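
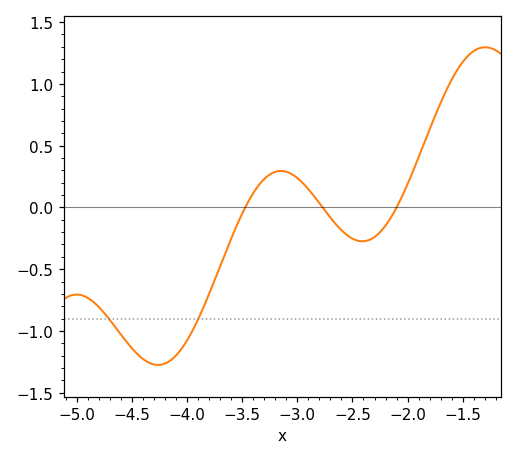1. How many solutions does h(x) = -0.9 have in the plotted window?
2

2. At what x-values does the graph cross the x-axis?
-3.5, -2.8, -2.1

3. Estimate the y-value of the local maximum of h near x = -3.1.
0.3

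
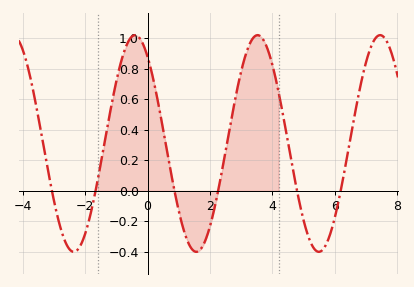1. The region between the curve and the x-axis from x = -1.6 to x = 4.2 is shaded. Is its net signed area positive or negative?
positive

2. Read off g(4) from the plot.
0.82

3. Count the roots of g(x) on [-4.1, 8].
6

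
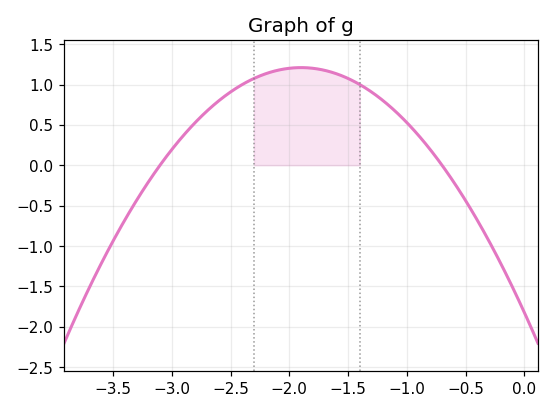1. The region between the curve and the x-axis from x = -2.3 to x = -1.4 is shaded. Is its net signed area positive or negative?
positive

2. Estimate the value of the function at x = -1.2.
0.798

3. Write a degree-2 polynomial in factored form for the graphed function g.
y = -0.84(x + 3.1)(x + 0.7)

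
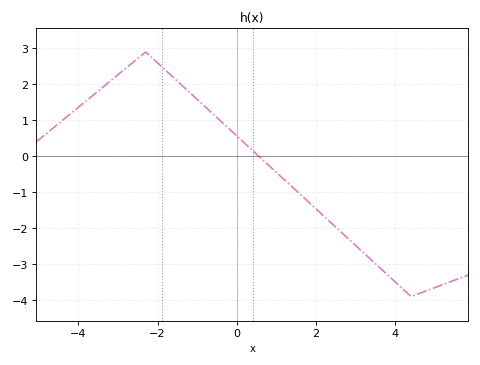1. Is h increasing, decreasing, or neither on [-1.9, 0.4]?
decreasing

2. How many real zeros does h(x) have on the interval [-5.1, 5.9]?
1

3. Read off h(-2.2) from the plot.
2.8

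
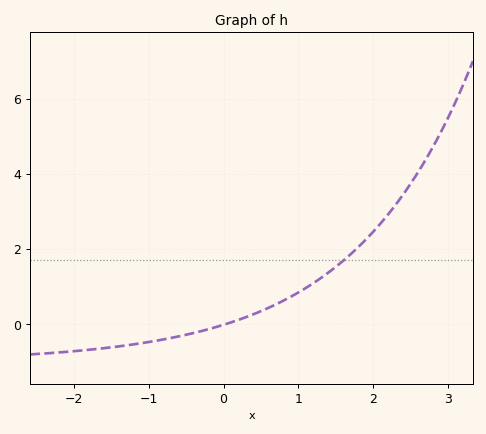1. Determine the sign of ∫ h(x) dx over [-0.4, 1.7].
positive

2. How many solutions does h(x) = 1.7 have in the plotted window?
1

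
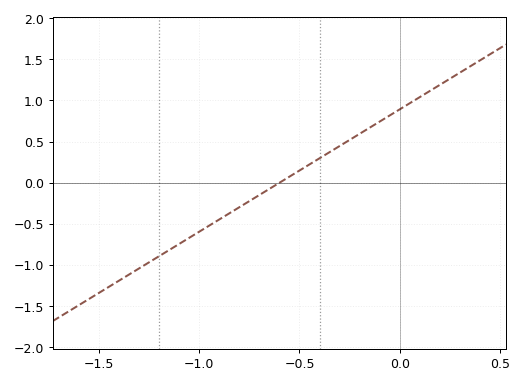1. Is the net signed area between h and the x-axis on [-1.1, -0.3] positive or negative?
negative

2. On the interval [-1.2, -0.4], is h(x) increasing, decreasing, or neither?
increasing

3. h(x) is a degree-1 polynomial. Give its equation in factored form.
y = 1.49(x + 0.6)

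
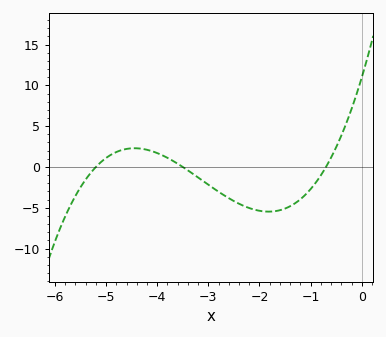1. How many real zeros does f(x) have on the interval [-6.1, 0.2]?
3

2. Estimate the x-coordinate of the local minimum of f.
-1.82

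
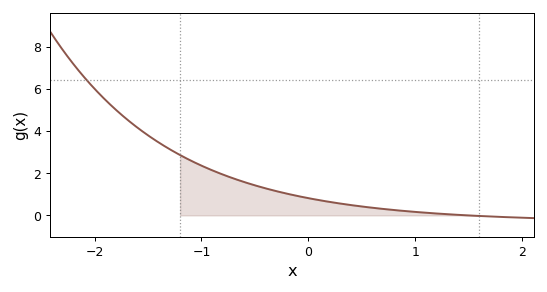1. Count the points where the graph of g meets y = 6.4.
1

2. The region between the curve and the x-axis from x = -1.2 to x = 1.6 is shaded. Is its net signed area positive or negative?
positive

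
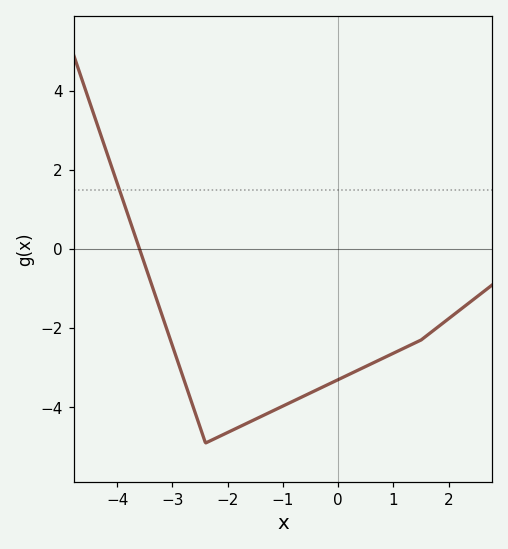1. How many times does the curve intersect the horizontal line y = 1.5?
1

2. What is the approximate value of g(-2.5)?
-4.49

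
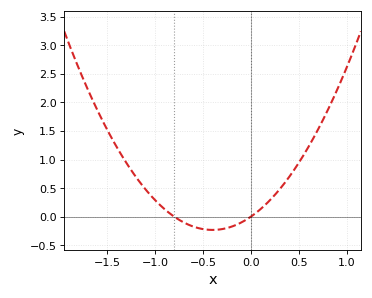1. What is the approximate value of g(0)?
0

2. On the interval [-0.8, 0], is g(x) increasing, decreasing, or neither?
neither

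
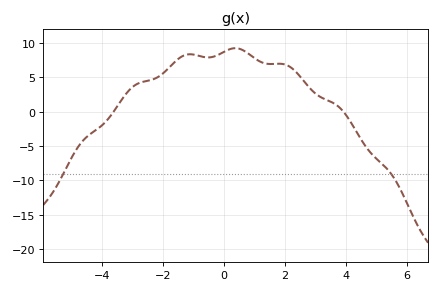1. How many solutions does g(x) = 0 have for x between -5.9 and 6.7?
2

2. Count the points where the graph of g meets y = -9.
2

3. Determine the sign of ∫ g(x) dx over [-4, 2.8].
positive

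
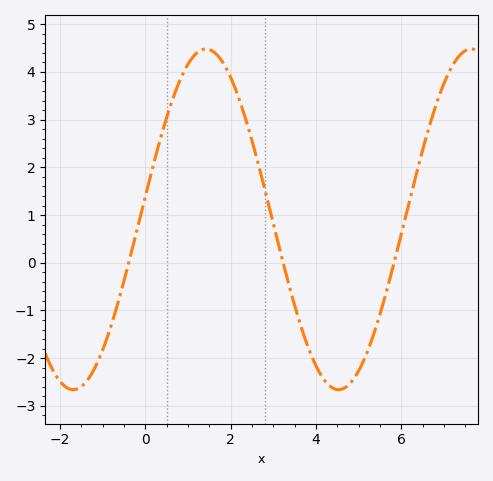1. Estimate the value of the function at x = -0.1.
1.05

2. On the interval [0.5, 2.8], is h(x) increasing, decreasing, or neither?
neither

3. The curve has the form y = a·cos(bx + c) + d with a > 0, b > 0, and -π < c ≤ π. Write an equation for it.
y = 3.57cos(1.01x - 1.43) + 0.91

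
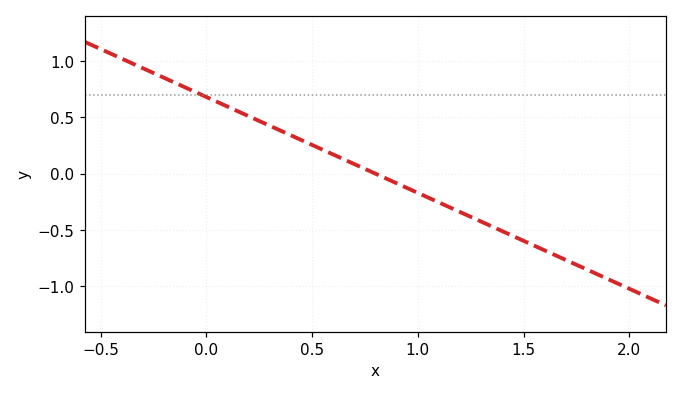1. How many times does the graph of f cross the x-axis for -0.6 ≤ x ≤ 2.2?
1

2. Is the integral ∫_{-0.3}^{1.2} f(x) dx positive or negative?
positive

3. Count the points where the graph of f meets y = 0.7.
1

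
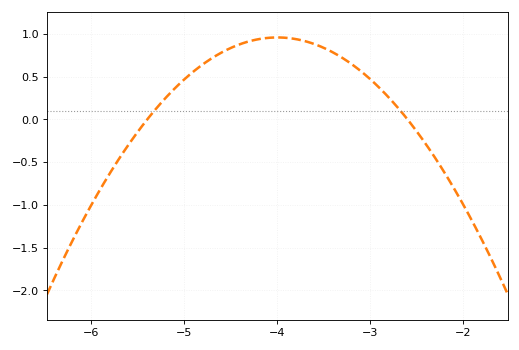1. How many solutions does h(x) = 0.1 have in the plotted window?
2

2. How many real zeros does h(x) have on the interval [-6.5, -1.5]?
2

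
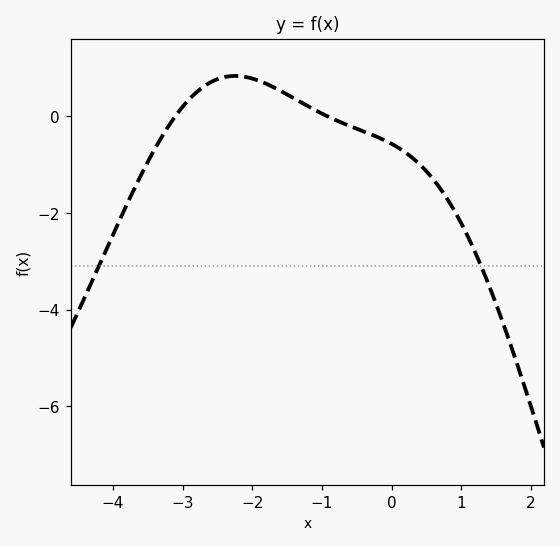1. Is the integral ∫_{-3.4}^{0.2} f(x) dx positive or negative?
positive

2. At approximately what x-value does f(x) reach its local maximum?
-2.2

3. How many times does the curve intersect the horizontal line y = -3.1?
2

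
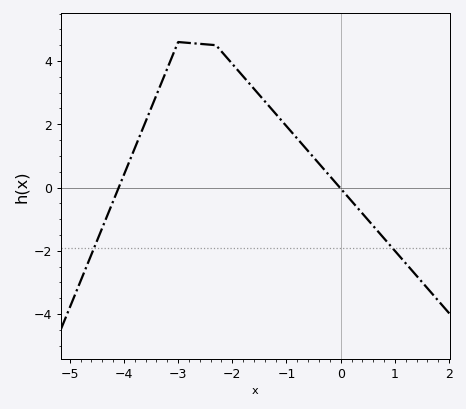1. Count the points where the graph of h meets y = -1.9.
2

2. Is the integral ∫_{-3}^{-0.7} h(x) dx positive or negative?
positive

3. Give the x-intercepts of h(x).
-4.1, 0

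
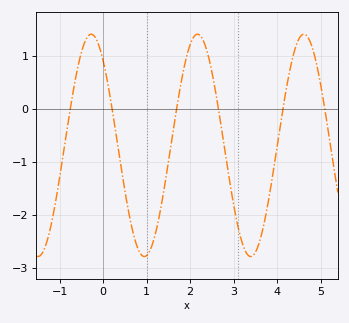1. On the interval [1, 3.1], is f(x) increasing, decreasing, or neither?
neither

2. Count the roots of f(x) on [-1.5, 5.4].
6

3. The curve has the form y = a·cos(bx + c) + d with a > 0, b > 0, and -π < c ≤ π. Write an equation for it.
y = 2.1cos(2.57x + 0.702) - 0.68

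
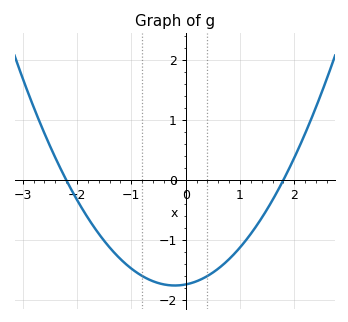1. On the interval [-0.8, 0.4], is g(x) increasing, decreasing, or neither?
neither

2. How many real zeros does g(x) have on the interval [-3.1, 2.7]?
2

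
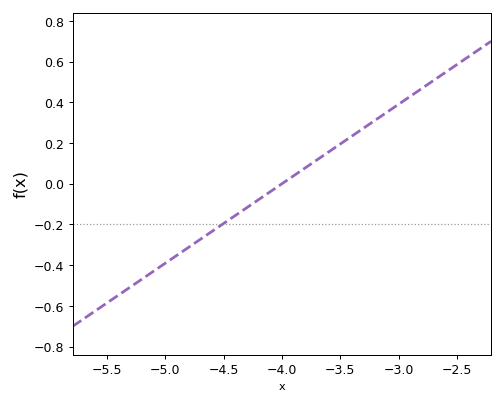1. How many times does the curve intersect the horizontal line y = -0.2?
1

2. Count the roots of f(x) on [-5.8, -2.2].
1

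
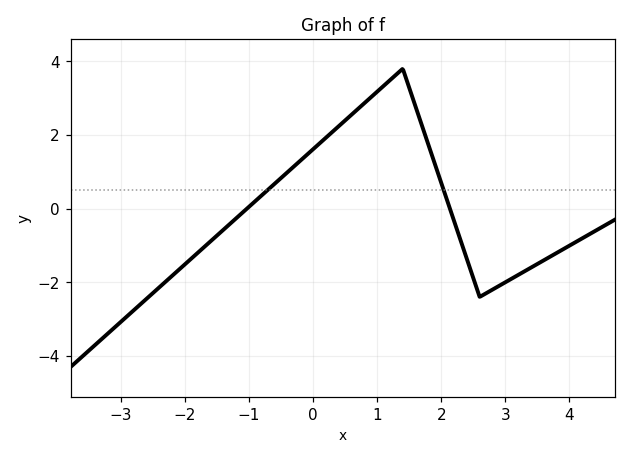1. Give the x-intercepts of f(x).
-1.03, 2.14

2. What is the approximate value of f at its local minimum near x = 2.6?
-2.4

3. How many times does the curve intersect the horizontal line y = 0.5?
2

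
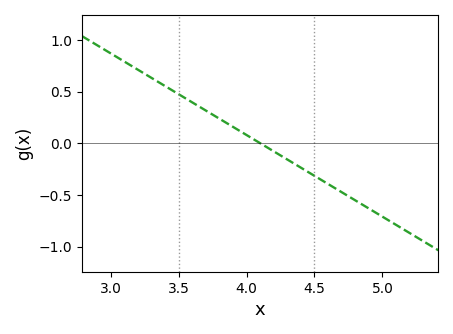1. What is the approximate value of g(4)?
0.1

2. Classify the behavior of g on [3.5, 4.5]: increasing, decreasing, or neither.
decreasing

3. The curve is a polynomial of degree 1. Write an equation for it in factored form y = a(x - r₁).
y = -0.79(x - 4.1)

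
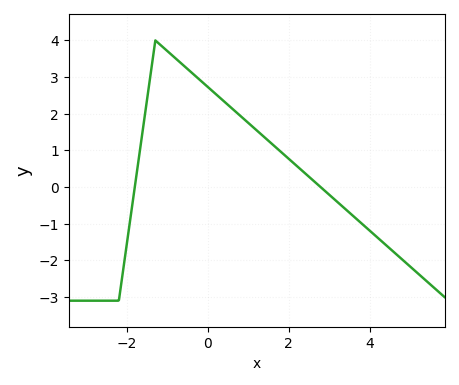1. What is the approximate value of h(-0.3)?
3.02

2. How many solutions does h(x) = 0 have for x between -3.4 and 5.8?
2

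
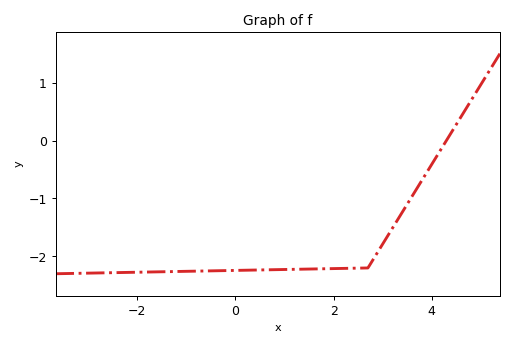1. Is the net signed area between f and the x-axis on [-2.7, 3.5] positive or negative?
negative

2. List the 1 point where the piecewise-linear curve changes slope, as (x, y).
(2.7, -2.2)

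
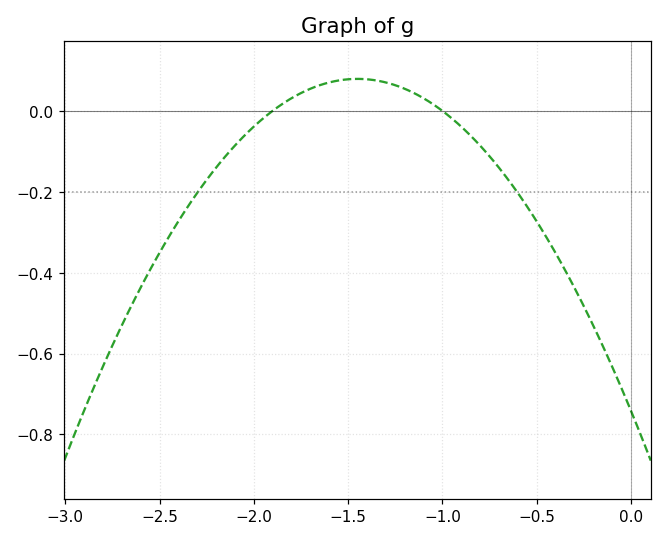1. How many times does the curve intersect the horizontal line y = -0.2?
2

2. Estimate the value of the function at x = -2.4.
-0.273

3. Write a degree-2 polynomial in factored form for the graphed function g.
y = -0.39(x + 1.9)(x + 1)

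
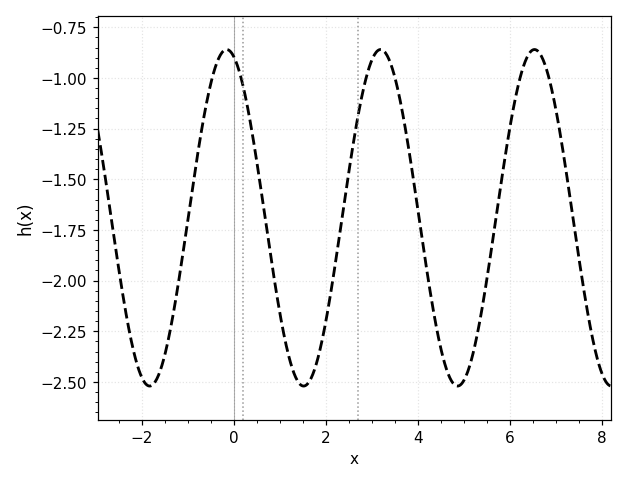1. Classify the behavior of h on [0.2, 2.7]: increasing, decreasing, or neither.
neither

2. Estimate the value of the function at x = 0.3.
-1.15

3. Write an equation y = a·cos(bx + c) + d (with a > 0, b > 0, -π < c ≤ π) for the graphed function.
y = 0.83cos(1.88x + 0.292) - 1.69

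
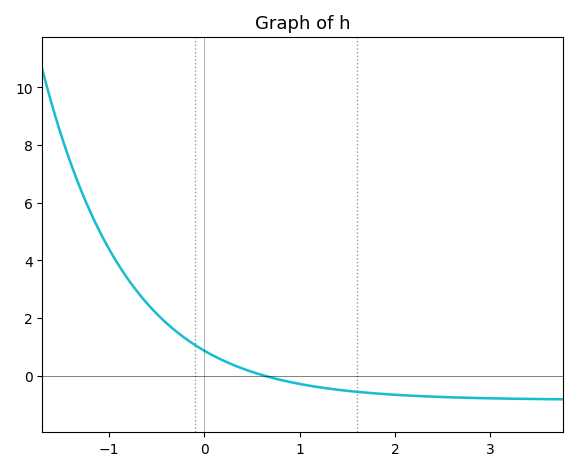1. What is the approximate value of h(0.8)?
-0.142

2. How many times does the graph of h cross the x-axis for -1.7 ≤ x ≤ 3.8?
1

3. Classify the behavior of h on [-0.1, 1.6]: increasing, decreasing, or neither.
decreasing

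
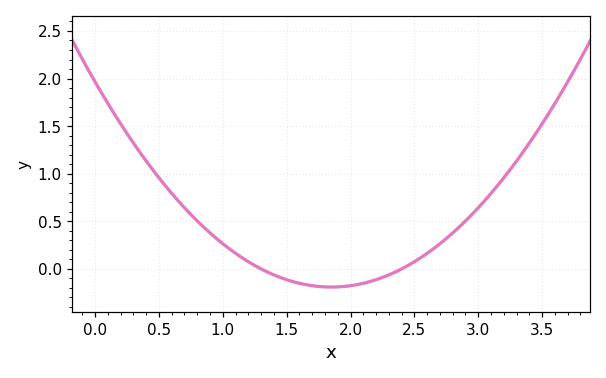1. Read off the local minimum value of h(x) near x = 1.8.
-0.191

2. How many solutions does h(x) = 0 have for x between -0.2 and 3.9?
2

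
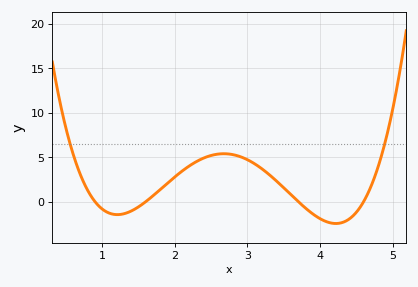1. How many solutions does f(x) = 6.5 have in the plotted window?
2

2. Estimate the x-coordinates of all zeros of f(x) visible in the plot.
0.9, 1.6, 3.7, 4.6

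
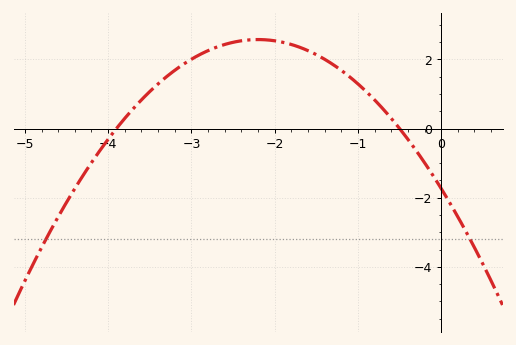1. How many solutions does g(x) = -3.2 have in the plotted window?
2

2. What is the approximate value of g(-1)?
1.2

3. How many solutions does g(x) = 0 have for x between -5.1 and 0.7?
2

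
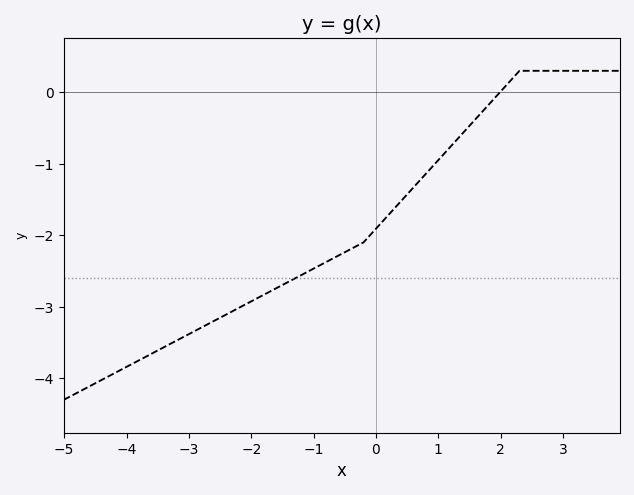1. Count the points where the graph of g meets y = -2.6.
1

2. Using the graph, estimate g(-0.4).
-2.19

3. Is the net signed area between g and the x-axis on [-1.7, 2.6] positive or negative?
negative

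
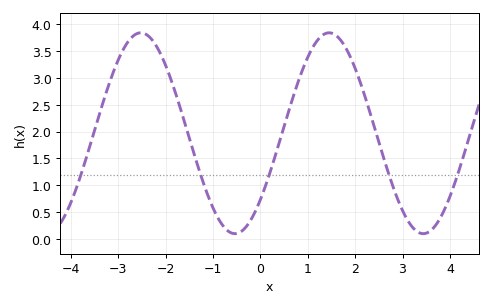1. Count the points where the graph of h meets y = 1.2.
5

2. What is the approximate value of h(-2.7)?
3.77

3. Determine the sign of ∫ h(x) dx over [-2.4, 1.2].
positive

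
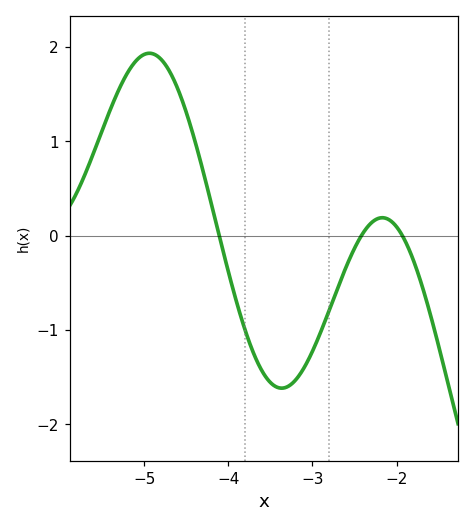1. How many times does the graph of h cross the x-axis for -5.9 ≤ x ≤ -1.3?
3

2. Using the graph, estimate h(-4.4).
1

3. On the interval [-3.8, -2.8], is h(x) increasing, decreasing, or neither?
neither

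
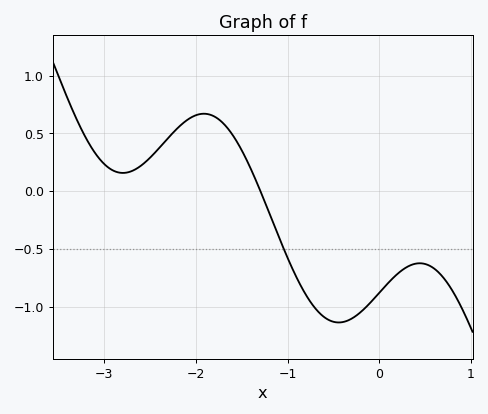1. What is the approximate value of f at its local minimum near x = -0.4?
-1.14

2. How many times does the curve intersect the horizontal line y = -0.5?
1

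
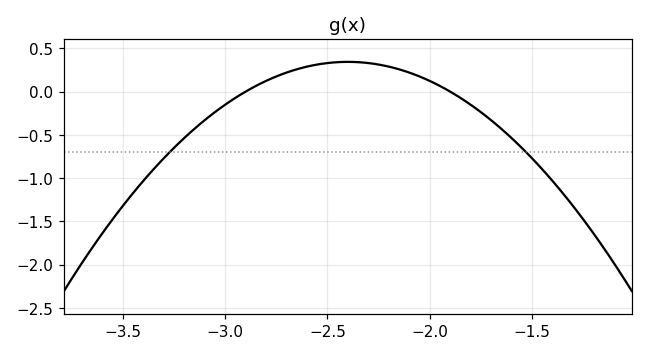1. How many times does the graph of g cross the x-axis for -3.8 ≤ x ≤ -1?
2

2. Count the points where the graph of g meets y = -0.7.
2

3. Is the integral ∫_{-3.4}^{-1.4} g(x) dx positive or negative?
negative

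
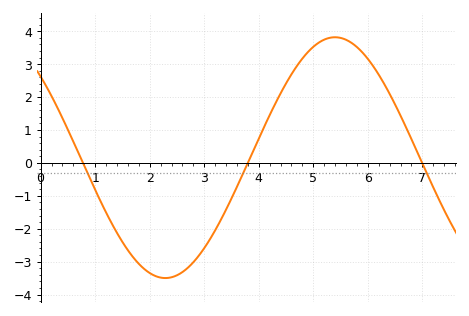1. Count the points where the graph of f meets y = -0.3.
3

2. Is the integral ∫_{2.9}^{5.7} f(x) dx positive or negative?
positive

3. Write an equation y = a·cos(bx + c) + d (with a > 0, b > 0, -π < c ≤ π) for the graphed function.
y = 3.66cos(1.01x + 0.832) + 0.16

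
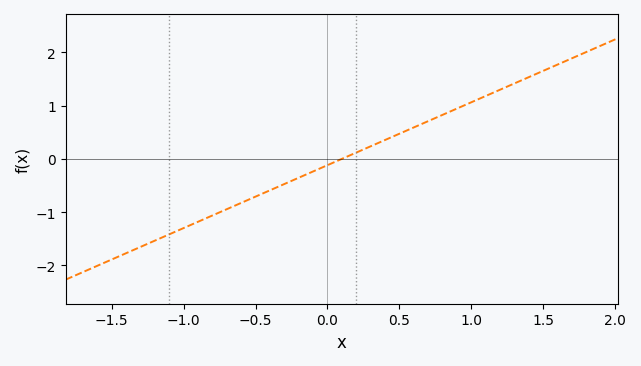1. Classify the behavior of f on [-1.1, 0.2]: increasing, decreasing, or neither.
increasing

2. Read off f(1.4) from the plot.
1.5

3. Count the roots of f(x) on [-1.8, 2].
1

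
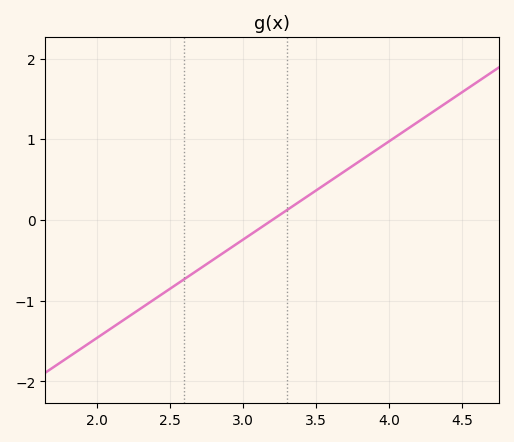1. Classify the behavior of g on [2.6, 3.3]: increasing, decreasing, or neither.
increasing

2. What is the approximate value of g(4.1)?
1.1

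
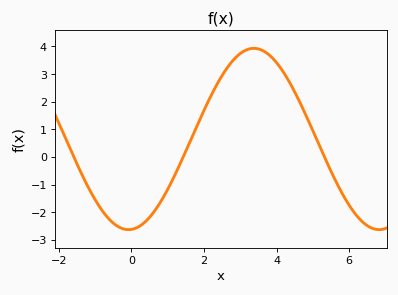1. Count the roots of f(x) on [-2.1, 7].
3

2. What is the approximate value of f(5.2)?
0.354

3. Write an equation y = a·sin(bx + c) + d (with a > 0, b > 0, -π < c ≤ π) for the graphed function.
y = 3.28sin(0.91x - 1.5) + 0.65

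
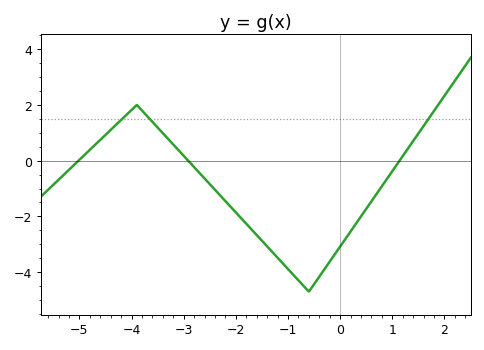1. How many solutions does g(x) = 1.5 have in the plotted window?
3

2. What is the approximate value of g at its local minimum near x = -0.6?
-4.6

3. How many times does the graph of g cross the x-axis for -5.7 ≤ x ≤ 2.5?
3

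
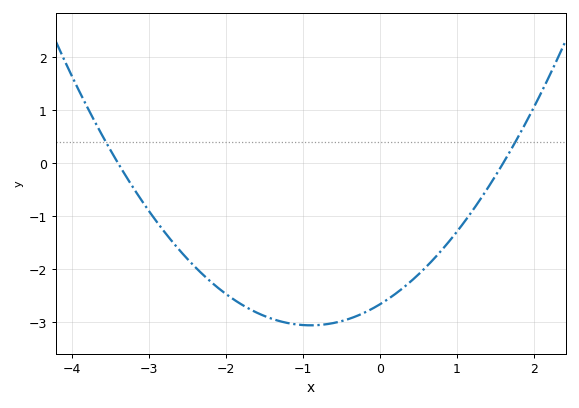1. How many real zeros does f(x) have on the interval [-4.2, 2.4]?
2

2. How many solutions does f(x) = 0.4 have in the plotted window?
2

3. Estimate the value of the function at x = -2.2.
-2.2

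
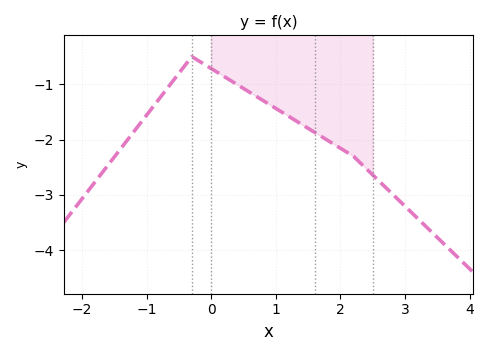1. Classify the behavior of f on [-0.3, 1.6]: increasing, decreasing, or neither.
decreasing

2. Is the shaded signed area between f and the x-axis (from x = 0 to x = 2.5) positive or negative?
negative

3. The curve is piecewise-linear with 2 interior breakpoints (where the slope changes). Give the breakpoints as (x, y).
(-0.3, -0.5); (2.2, -2.3)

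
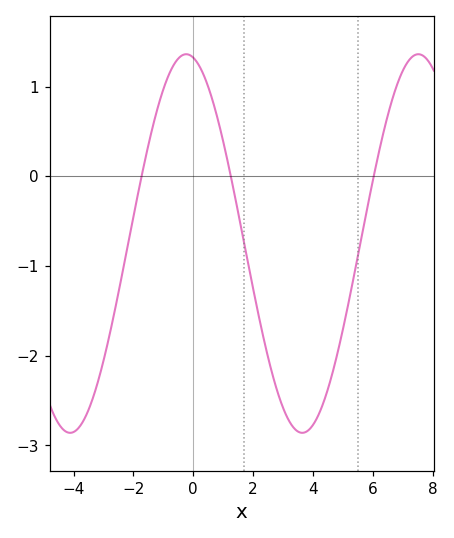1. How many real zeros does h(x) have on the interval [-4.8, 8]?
3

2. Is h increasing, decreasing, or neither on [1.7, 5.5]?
neither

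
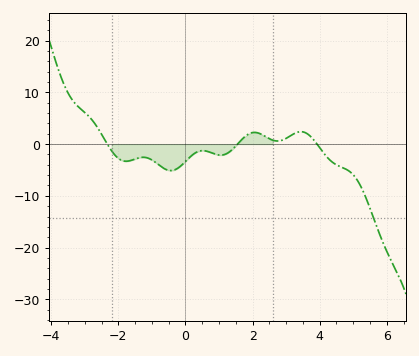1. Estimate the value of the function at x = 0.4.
-1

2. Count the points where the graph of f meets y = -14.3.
1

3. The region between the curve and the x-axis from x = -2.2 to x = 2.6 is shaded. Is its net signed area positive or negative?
negative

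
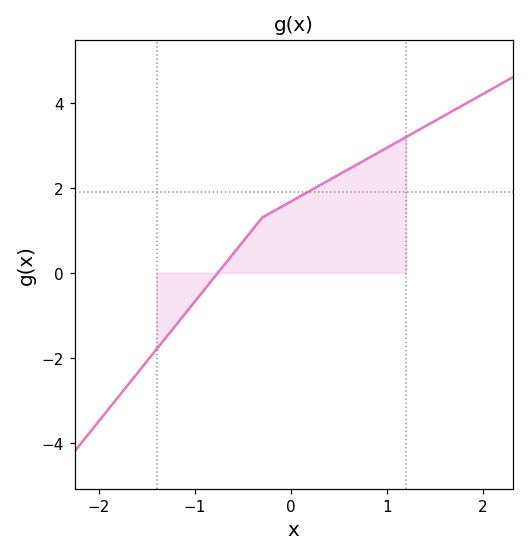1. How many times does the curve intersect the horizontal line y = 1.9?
1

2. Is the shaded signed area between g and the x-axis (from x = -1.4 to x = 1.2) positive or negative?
positive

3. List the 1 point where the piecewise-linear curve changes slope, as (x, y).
(-0.3, 1.3)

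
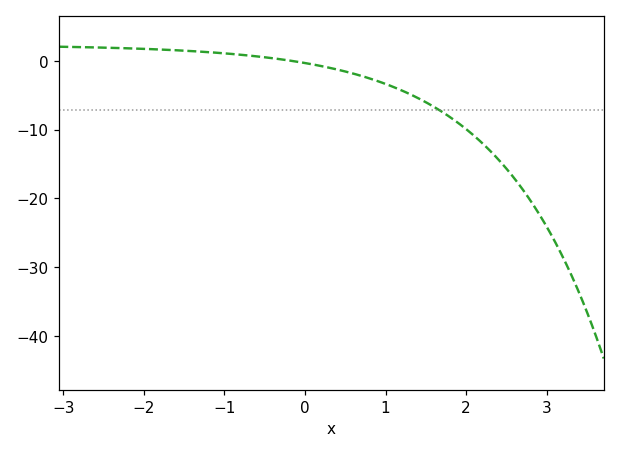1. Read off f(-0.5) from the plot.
0.497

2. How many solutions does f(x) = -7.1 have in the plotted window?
1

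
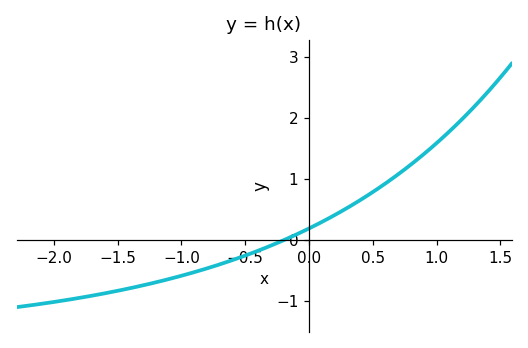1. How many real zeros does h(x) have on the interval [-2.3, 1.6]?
1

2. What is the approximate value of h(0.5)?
0.8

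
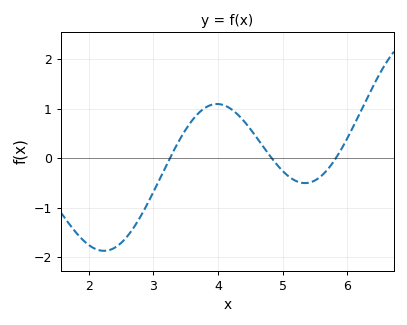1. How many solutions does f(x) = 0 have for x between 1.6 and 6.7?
3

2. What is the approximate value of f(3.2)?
-0.2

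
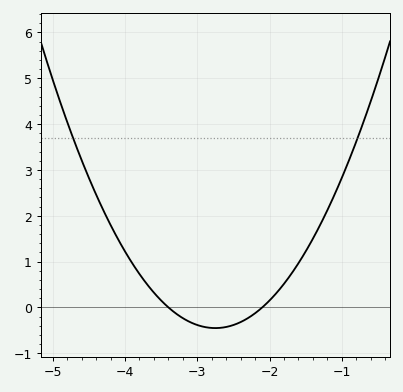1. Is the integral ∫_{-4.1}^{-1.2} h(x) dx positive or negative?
positive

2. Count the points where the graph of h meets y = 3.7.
2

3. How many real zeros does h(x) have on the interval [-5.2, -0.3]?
2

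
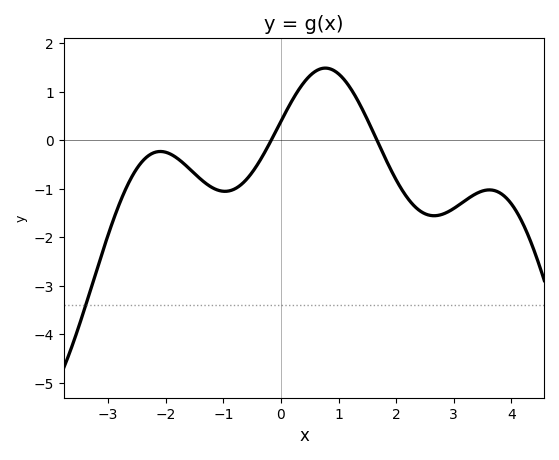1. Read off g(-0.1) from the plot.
0.162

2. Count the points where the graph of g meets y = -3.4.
1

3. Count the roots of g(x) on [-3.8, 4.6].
2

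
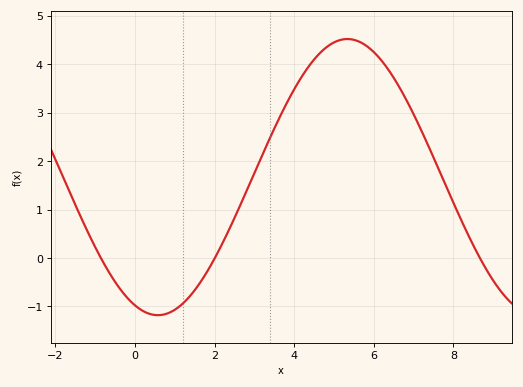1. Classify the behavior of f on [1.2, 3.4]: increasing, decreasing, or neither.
increasing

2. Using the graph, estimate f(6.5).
3.7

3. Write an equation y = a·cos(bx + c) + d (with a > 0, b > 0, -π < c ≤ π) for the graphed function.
y = 2.85cos(0.66x + 2.8) + 1.67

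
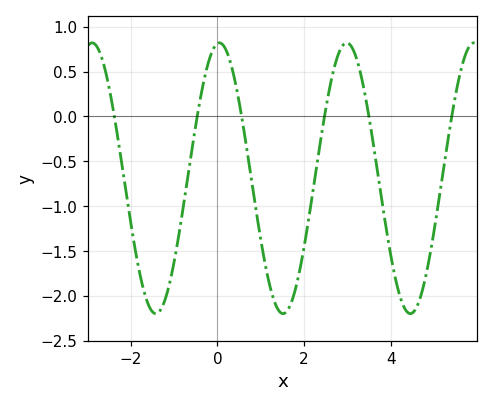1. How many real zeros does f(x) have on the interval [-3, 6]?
6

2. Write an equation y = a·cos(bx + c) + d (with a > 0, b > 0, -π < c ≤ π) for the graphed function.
y = 1.51cos(2.14x - 0.1) - 0.69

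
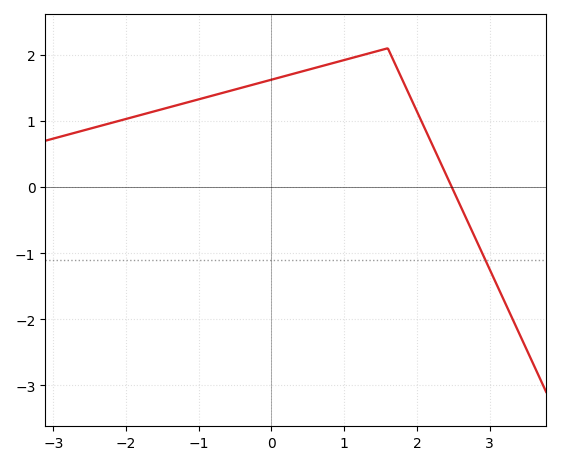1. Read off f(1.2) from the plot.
1.98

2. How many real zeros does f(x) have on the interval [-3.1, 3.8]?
1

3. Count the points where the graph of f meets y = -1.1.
1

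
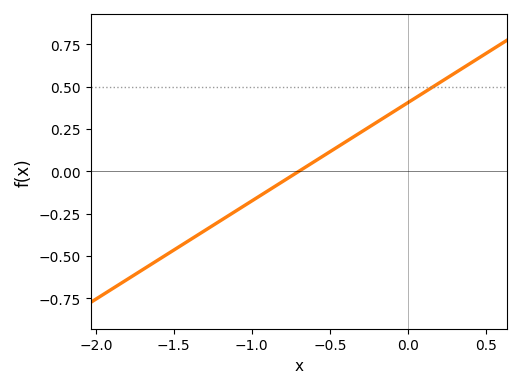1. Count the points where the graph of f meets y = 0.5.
1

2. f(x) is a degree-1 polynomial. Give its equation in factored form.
y = 0.58(x + 0.7)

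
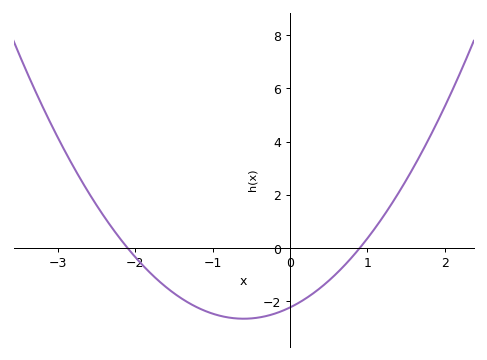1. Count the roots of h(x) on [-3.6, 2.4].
2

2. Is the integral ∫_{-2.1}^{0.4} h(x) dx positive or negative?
negative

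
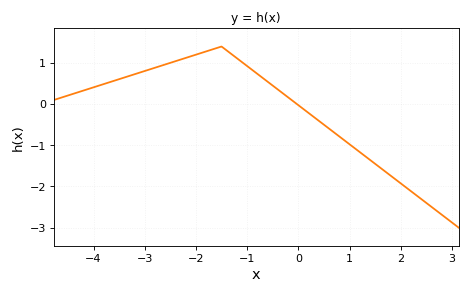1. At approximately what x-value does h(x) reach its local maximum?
-1.5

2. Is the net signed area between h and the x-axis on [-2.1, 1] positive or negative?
positive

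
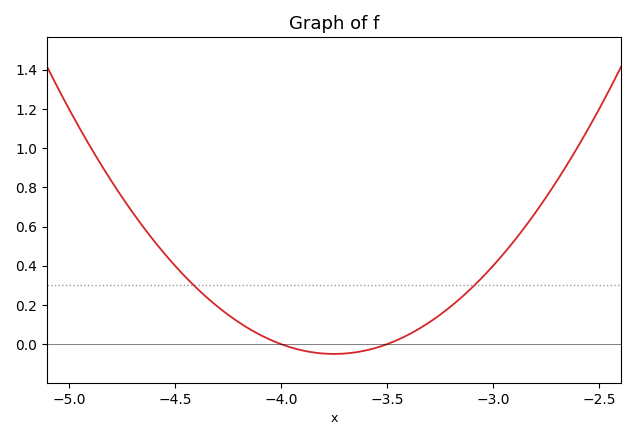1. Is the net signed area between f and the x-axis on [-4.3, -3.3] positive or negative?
positive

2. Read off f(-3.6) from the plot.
-0.032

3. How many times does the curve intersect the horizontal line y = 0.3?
2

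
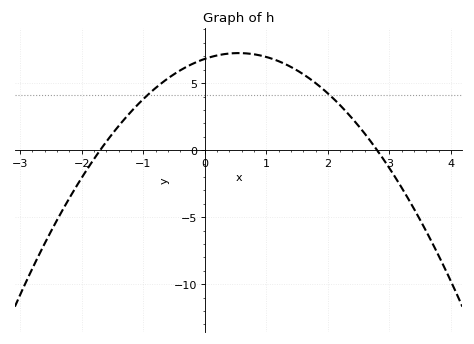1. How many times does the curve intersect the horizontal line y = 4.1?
2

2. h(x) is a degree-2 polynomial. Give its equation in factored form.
y = -1.43(x + 1.7)(x - 2.8)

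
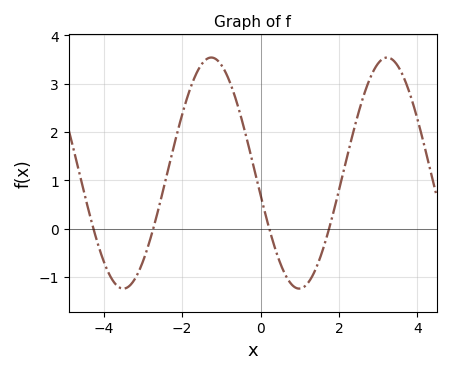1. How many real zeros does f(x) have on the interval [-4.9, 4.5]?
4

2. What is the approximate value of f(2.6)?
2.67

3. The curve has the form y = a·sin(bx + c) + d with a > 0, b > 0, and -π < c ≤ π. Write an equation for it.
y = 2.39sin(1.4x - 2.95) + 1.15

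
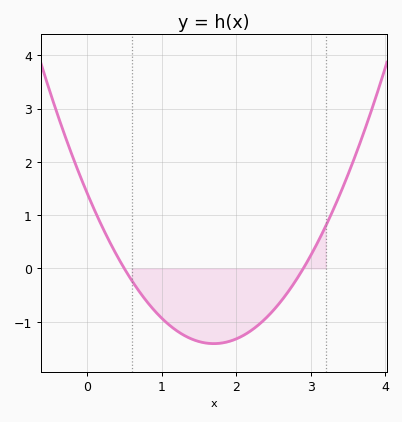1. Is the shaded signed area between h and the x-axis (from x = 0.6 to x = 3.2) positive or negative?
negative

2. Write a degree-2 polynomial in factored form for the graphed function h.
y = 0.98(x - 0.5)(x - 2.9)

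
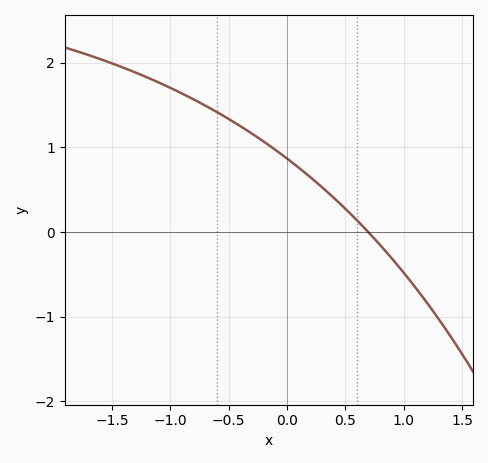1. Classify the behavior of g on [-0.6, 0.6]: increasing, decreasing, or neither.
decreasing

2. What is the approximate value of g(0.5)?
0.3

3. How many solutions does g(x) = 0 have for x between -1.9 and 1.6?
1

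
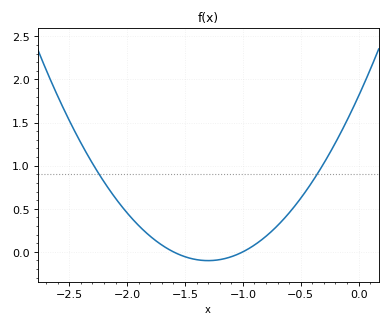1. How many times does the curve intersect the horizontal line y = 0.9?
2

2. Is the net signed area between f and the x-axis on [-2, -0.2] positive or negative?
positive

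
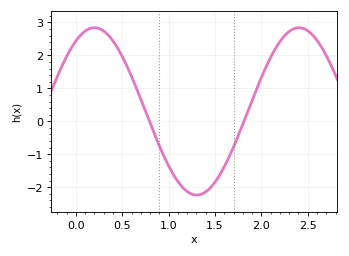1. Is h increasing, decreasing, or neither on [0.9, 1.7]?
neither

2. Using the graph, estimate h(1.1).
-1.83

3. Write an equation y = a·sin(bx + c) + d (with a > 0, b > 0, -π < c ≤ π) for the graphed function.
y = 2.54sin(2.85x + 1) + 0.3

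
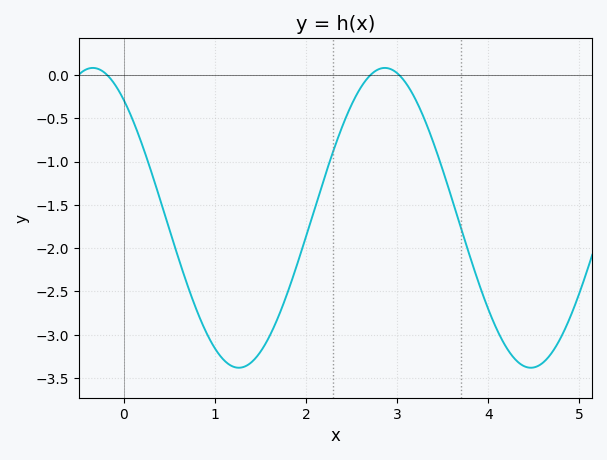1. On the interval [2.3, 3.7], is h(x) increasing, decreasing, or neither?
neither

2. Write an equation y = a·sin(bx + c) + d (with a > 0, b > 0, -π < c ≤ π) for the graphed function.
y = 1.73sin(2x + 2.2) - 1.65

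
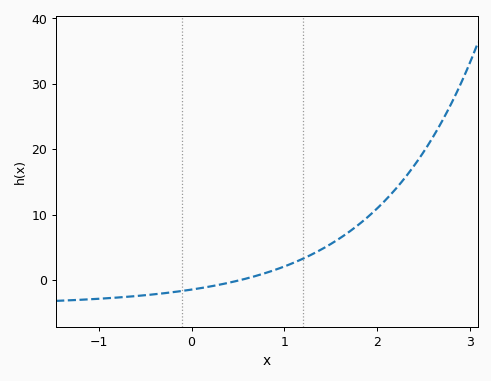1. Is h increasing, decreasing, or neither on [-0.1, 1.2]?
increasing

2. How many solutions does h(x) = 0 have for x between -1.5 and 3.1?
1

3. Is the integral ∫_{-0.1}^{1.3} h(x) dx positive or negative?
positive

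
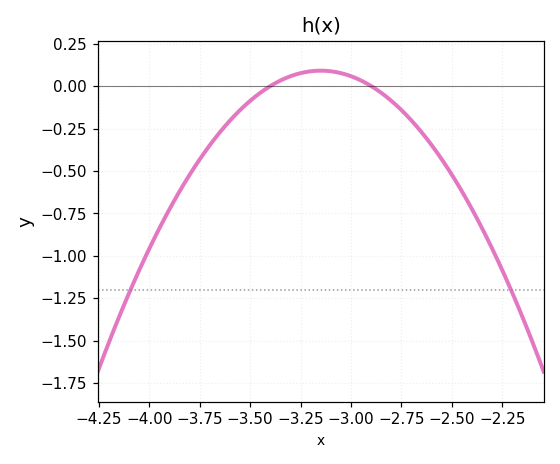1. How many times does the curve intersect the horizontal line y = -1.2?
2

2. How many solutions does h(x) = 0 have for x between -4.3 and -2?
2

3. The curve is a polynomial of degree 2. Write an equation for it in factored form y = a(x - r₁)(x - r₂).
y = -1.45(x + 3.4)(x + 2.9)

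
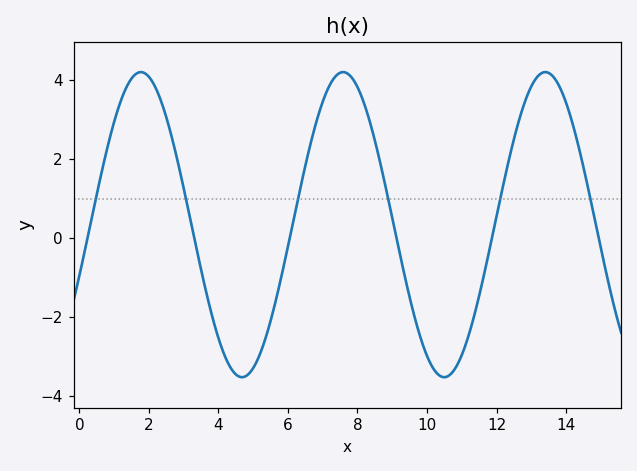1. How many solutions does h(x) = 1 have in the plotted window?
6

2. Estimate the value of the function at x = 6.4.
1.45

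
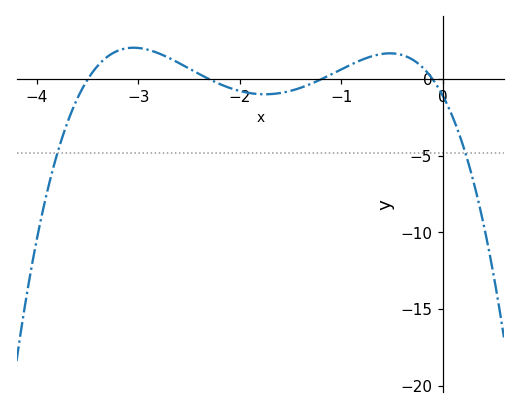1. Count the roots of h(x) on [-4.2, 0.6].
4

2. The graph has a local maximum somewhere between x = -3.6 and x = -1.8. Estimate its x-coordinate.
-3.05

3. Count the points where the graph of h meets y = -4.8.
2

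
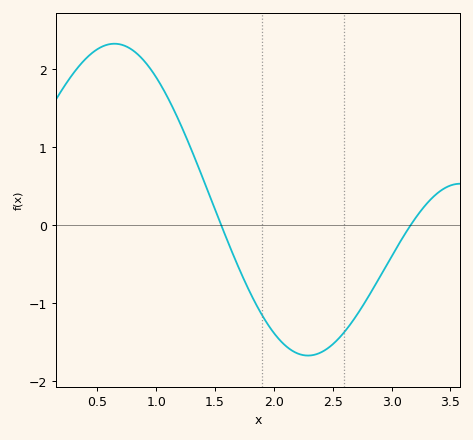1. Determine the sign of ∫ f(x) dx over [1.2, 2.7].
negative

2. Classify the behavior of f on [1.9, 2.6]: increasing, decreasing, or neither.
neither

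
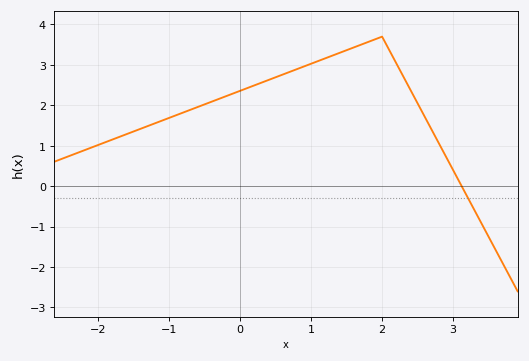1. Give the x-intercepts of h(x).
3.12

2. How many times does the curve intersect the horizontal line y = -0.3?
1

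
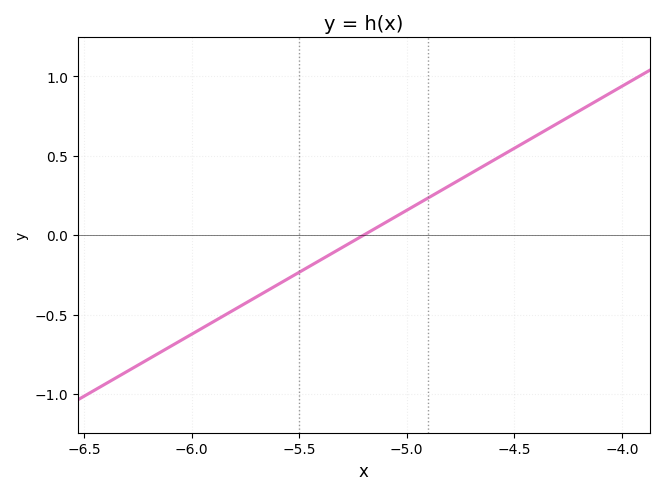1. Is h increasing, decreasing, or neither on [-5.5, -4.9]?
increasing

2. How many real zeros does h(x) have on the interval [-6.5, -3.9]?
1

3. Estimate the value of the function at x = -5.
0.156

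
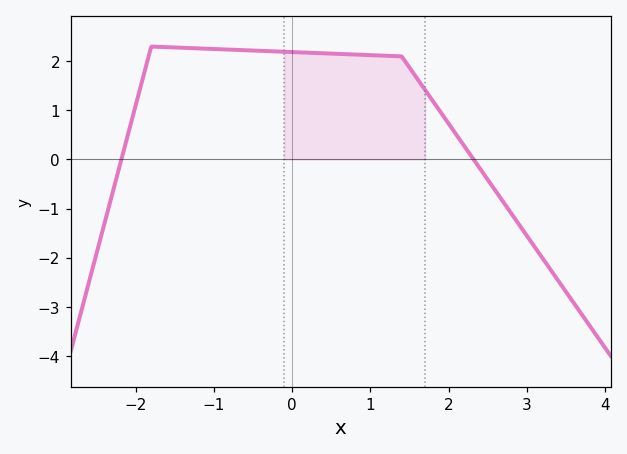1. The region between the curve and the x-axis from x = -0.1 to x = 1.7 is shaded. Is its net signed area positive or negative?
positive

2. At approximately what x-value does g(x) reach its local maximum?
-1.8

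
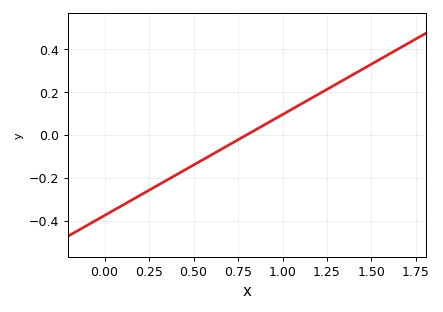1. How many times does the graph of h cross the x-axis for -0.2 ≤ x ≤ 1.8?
1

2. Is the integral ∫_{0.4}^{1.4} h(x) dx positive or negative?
positive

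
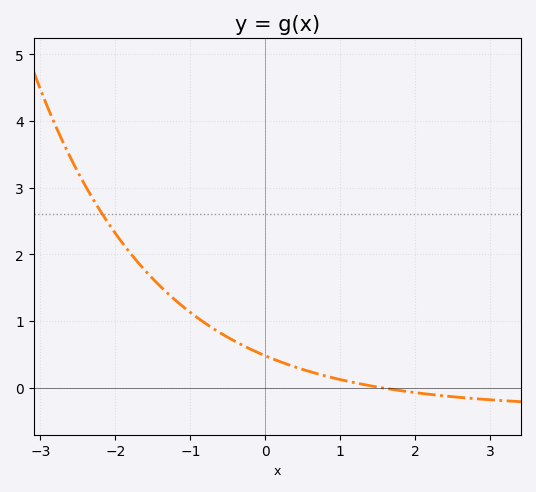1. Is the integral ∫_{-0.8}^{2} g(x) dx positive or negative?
positive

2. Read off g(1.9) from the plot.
-0.1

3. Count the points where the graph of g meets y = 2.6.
1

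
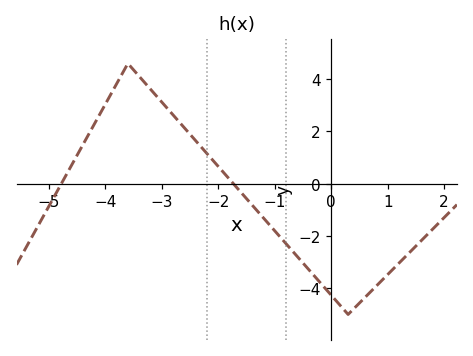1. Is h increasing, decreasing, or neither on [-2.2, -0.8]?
decreasing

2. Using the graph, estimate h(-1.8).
0.169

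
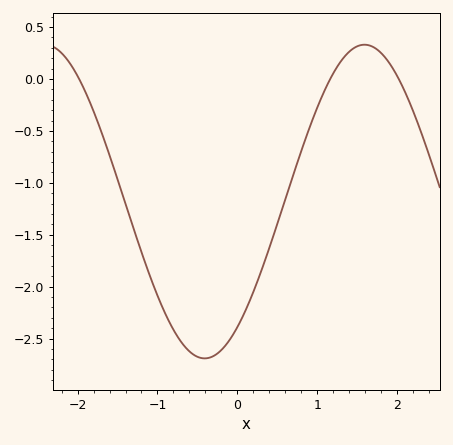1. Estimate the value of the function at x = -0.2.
-2.61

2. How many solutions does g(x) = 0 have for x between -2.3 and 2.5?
3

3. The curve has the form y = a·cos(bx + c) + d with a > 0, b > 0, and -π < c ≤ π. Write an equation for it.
y = 1.51cos(1.57x - 2.5) - 1.18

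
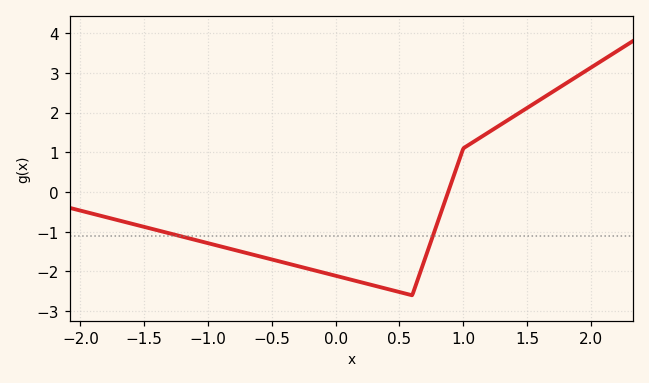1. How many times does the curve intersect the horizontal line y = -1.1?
2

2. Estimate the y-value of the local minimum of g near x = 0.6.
-2.6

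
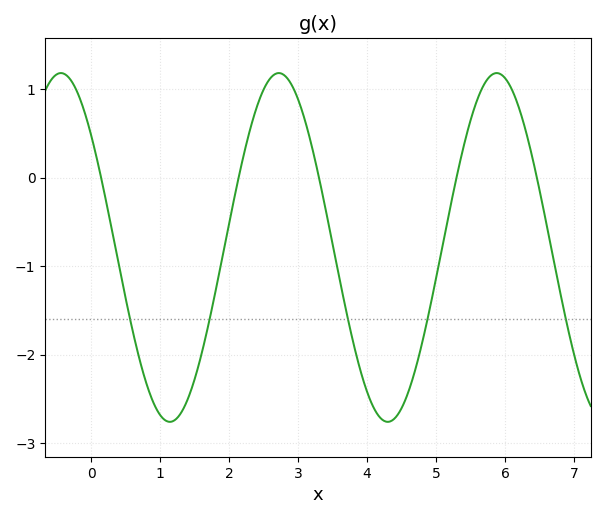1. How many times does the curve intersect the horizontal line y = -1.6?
5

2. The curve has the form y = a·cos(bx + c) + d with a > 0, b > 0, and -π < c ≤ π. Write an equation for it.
y = 1.97cos(1.99x + 0.872) - 0.79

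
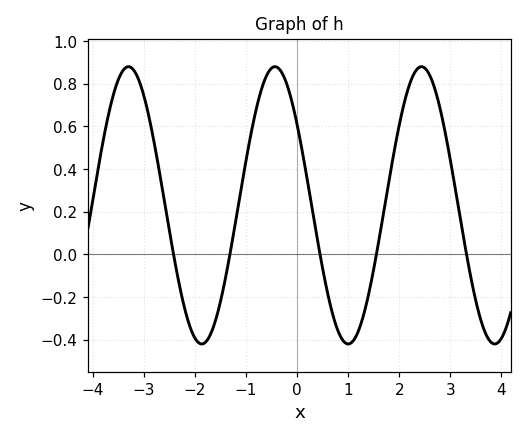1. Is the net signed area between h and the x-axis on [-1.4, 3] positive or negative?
positive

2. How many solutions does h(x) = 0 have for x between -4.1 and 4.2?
5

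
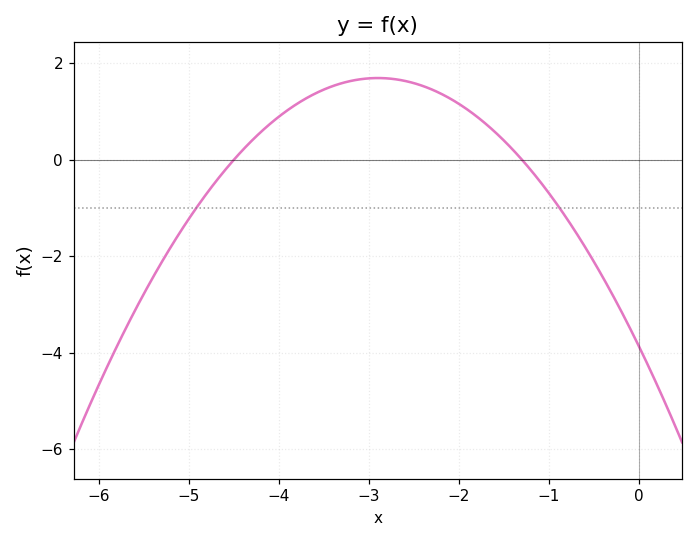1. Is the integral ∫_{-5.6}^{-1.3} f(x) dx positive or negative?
positive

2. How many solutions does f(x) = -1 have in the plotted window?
2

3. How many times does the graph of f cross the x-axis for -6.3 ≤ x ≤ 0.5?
2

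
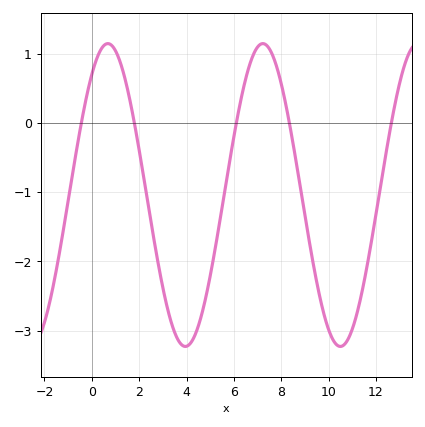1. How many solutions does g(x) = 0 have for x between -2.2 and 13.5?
5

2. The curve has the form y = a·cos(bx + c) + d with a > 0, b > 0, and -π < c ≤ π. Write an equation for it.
y = 2.19cos(0.96x - 0.65) - 1.04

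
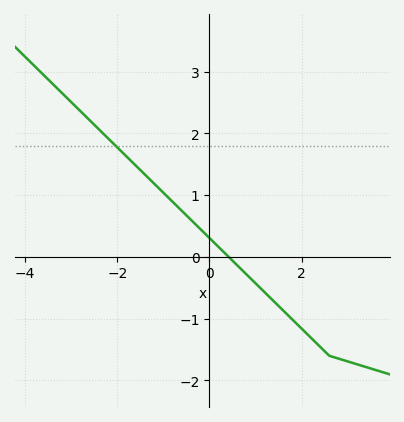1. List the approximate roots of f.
0.419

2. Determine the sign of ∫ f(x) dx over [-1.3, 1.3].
positive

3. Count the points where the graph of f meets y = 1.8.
1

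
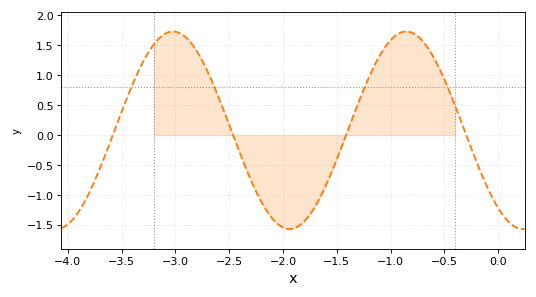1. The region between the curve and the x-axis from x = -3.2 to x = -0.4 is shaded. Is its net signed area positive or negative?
positive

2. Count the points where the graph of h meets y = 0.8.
4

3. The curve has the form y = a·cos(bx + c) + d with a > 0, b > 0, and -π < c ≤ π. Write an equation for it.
y = 1.65cos(2.9x + 2.48) + 0.08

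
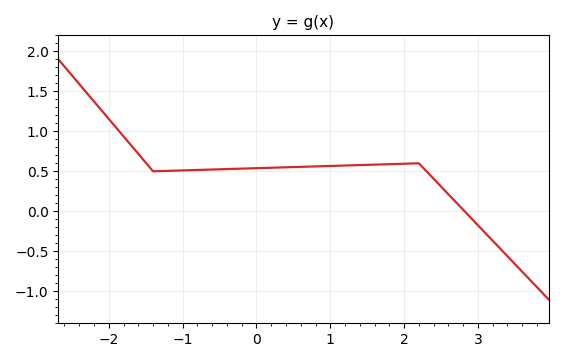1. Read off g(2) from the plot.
0.6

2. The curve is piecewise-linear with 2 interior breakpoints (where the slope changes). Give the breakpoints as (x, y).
(-1.4, 0.5); (2.2, 0.6)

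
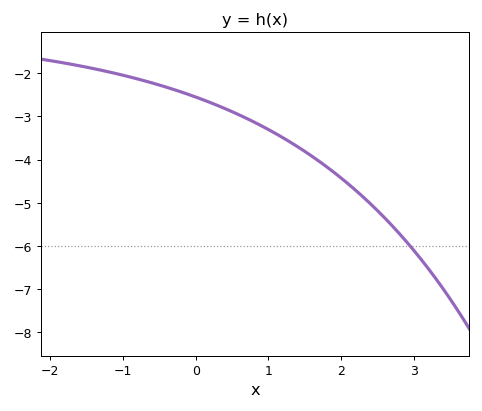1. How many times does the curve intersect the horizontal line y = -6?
1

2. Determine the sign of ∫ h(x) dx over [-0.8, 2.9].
negative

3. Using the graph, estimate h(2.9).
-5.9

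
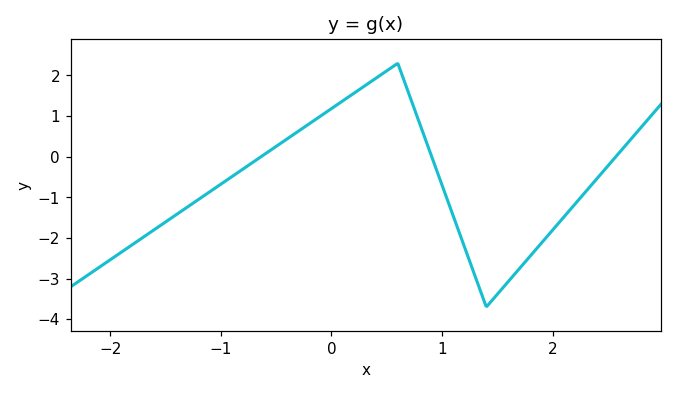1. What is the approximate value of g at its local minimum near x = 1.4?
-3.7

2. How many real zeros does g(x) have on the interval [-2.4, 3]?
3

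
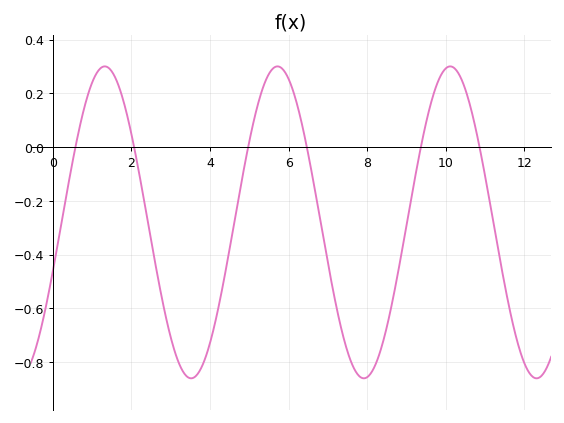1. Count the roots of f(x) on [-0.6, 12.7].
6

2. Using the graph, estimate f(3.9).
-0.78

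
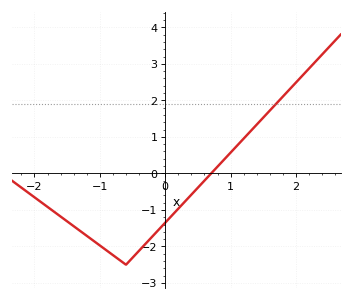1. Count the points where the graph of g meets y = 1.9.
1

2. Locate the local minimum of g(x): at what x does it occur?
-0.599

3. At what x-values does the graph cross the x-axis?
0.703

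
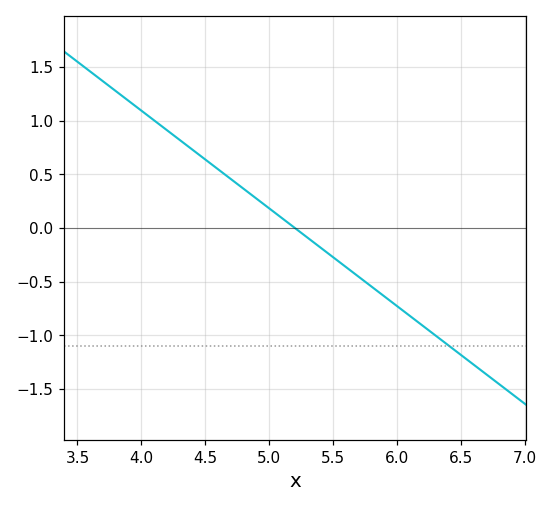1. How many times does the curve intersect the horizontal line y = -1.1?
1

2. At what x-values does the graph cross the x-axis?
5.2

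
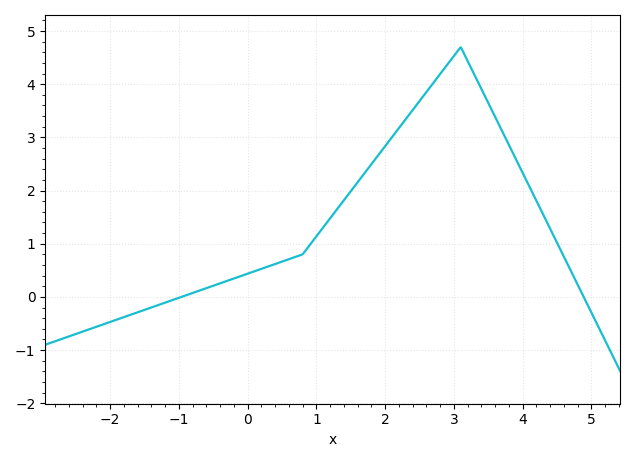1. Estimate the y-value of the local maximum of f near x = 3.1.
4.7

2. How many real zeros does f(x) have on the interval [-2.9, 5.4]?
2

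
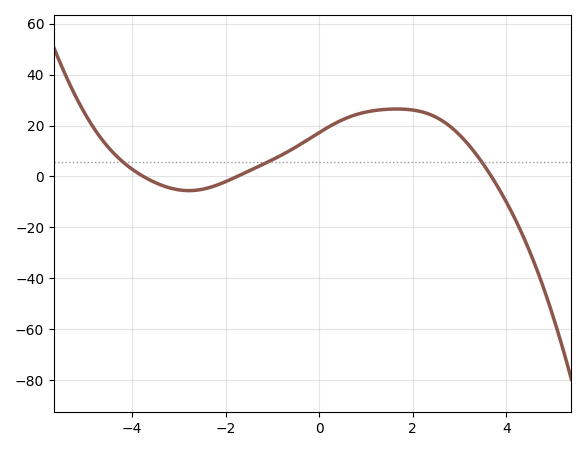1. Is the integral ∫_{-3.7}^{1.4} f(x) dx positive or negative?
positive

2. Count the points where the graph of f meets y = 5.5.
3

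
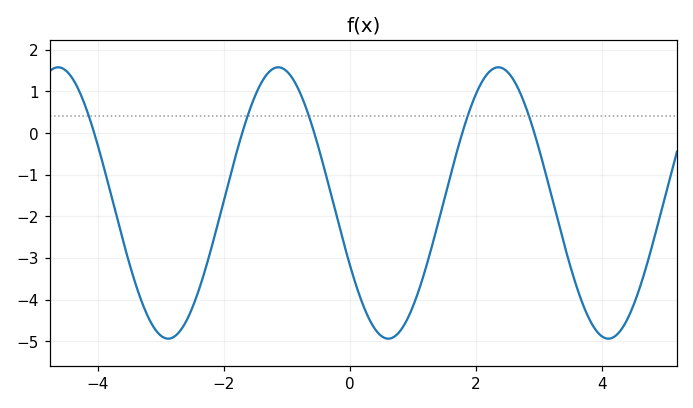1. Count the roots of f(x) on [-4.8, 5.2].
5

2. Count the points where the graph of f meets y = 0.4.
5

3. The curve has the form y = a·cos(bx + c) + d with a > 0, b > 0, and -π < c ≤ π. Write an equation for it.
y = 3.26cos(1.8x + 2) - 1.68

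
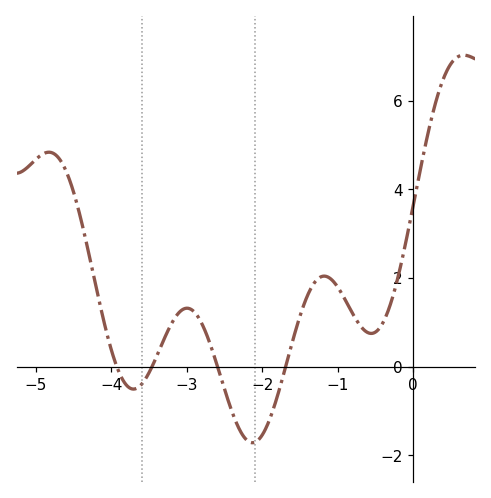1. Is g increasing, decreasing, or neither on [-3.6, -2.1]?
neither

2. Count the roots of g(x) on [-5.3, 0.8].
4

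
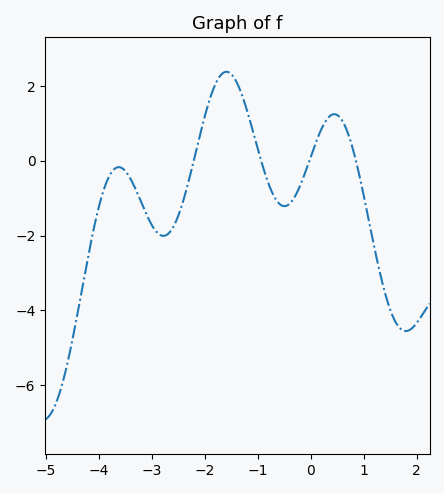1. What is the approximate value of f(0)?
0.2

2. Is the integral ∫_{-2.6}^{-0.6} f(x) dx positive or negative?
positive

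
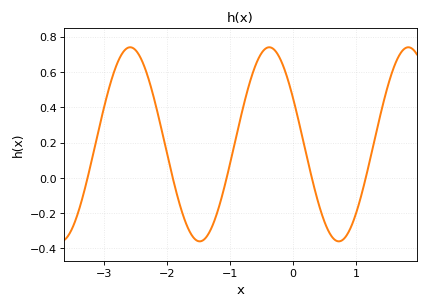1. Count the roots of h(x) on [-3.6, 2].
5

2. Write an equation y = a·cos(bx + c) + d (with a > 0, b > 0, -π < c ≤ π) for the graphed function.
y = 0.55cos(2.9x + 1.1) + 0.19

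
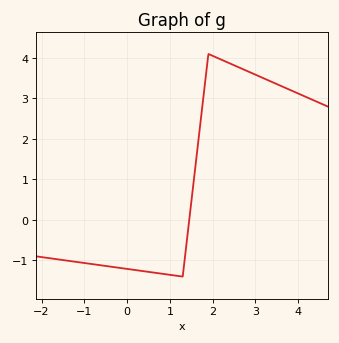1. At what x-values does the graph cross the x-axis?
1.5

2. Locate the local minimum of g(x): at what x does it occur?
1.3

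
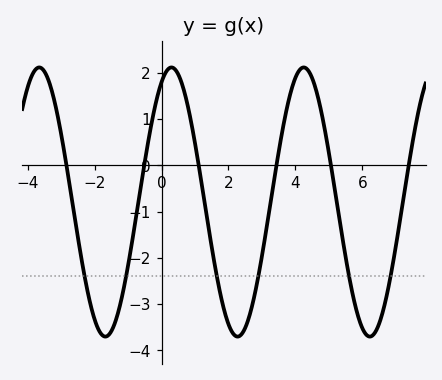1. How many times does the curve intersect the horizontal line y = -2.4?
6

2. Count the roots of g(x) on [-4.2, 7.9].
6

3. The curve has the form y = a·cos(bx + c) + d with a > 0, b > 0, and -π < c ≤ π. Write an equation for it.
y = 2.91cos(1.59x - 0.472) - 0.79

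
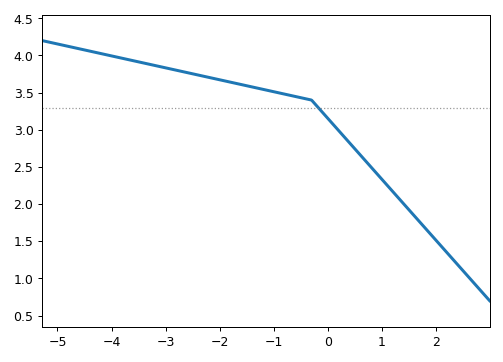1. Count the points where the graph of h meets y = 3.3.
1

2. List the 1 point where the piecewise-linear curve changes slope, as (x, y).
(-0.3, 3.4)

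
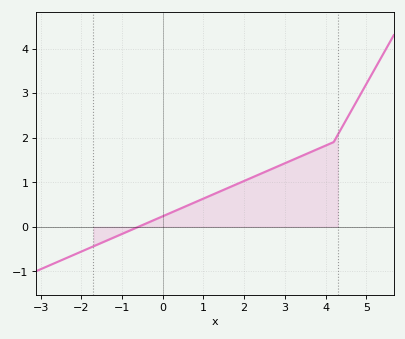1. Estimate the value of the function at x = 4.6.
2.55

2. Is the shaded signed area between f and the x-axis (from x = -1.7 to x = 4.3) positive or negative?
positive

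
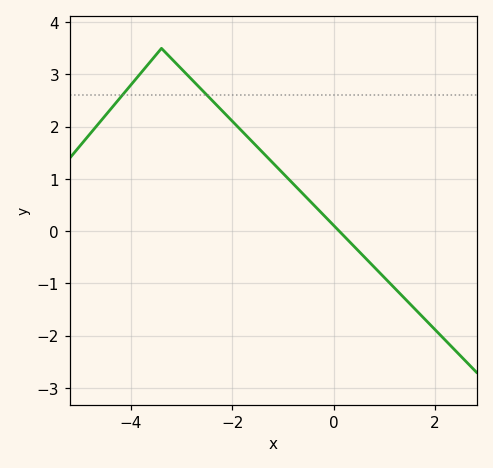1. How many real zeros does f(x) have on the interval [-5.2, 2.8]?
1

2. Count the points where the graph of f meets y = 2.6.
2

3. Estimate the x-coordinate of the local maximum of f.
-3.4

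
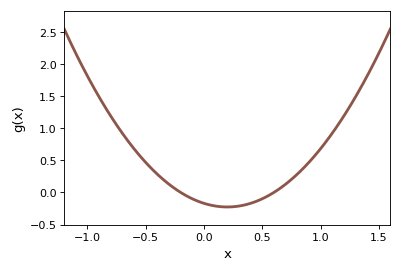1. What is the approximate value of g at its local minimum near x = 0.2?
-0.227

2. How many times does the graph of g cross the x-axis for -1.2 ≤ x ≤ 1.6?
2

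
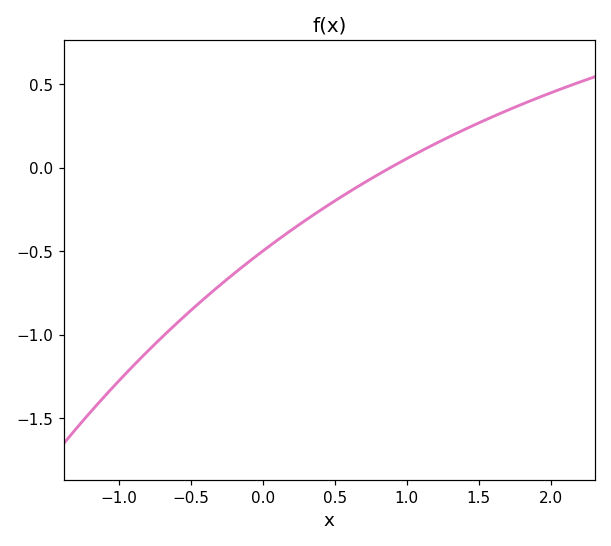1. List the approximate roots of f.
0.9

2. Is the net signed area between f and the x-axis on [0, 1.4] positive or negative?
negative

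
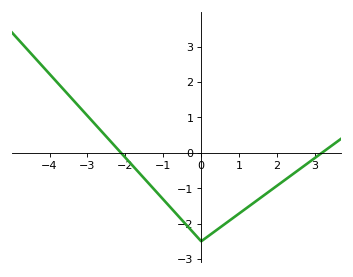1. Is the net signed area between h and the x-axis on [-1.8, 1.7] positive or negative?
negative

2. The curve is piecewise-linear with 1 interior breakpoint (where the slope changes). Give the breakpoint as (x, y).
(0, -2.5)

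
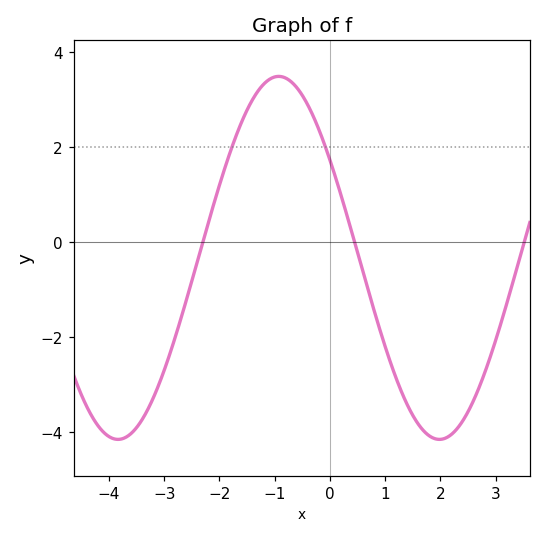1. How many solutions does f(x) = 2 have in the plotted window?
2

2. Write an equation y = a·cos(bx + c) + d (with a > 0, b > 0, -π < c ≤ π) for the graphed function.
y = 3.82cos(1.08x + 1) - 0.33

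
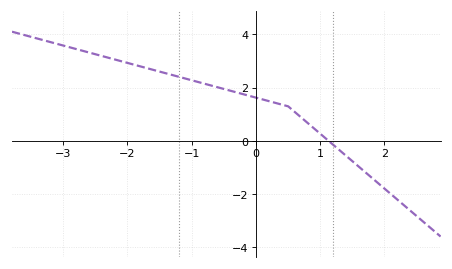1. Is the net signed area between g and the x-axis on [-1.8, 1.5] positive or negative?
positive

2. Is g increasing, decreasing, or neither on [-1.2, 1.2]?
decreasing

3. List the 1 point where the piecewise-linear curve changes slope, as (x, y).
(0.5, 1.3)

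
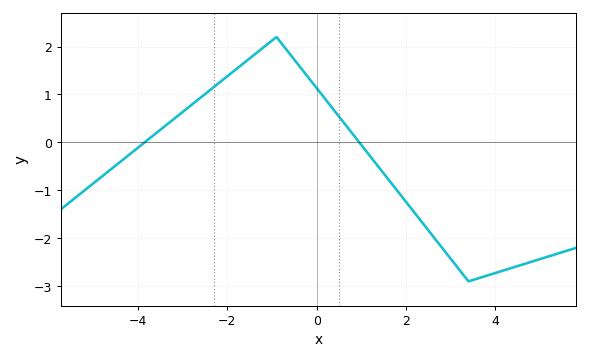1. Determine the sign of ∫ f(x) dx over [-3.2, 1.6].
positive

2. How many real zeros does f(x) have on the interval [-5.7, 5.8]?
2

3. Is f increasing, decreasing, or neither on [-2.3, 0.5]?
neither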